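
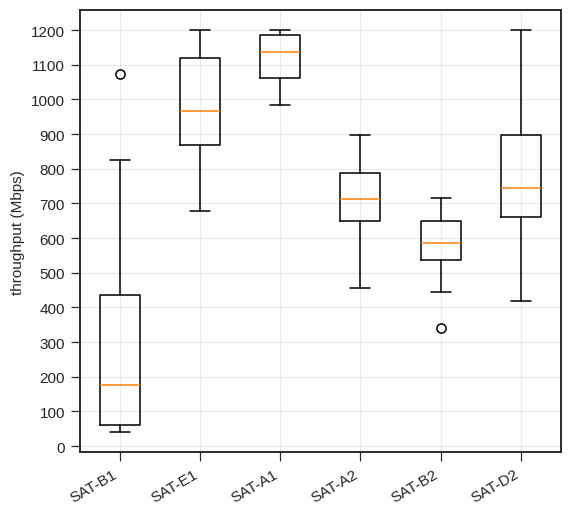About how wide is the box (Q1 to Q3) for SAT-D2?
Q3 ≈ 900, Q1 ≈ 700; IQR ≈ 200.

≈ 200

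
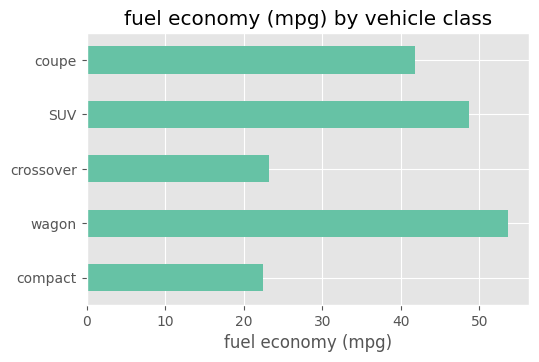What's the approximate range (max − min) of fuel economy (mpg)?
≈ 30

Max wagon ≈ 55, min compact ≈ 25; range ≈ 30.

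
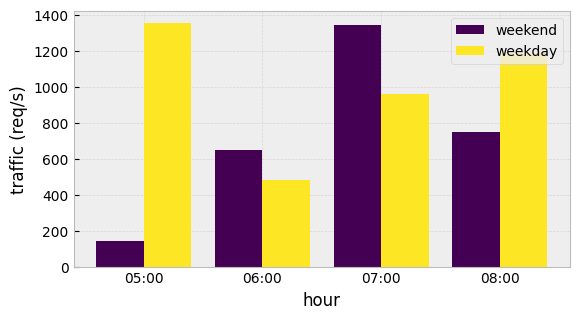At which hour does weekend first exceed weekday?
05:00: weekend ≈ 200 vs weekday ≈ 1400 (not yet); 06:00: weekend ≈ 600 vs weekday ≈ 400 (first crossover).

06:00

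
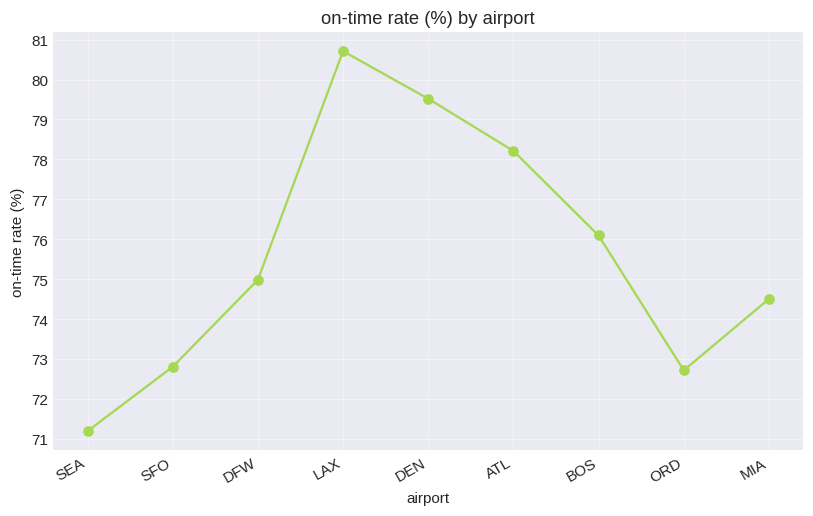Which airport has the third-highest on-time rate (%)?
Top 4: LAX ≈ 81, DEN ≈ 80, ATL ≈ 78, BOS ≈ 76.

ATL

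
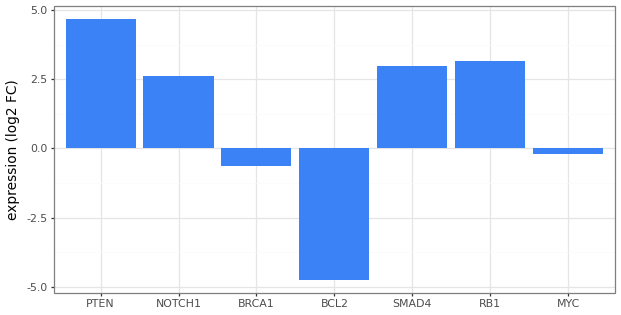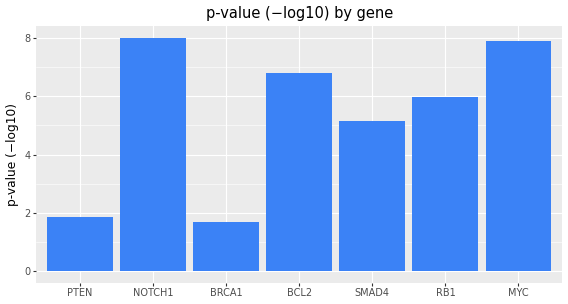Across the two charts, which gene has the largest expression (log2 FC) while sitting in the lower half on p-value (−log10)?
PTEN

Chart 2 median p-value (−log10) ≈ 6; below-median genes: PTEN, BRCA1, SMAD4. Among those, PTEN has the highest expression (log2 FC) (≈ 4.5).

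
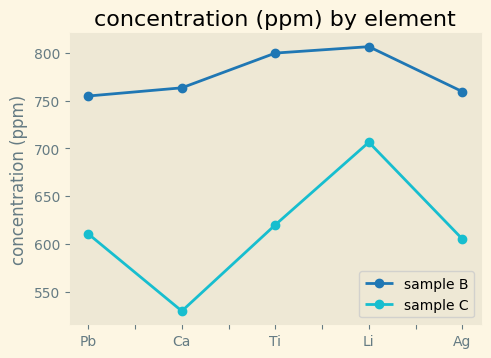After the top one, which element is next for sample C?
Top 3 for sample C: Li ≈ 700, Ti ≈ 625, Pb ≈ 600.

Ti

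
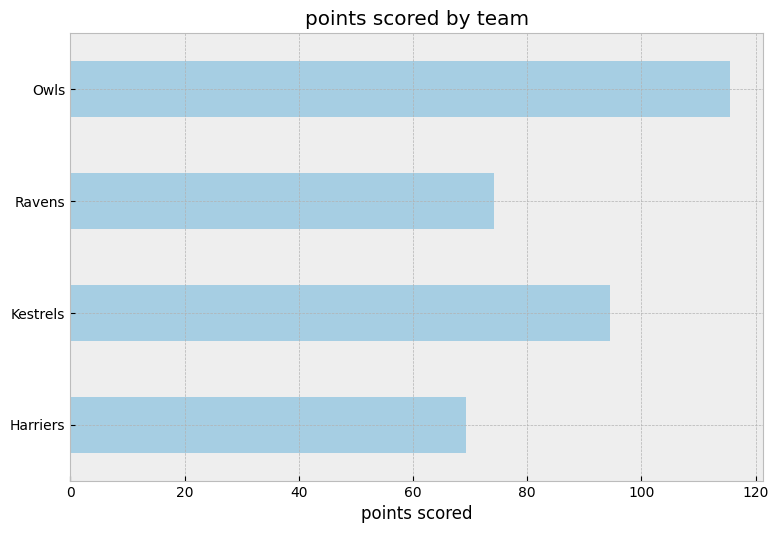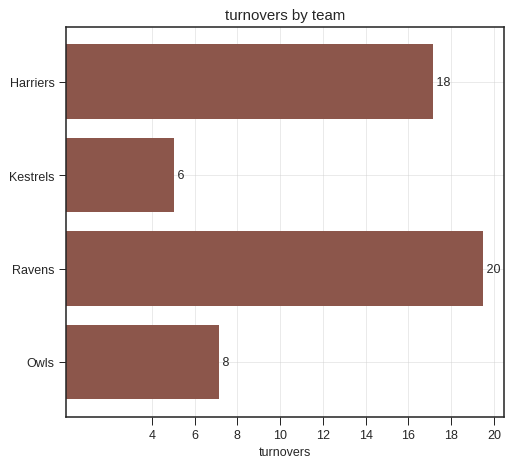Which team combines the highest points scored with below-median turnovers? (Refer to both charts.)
Owls

Chart 2 median turnovers ≈ 12; below-median teams: Kestrels, Owls. Among those, Owls has the highest points scored (≈ 120).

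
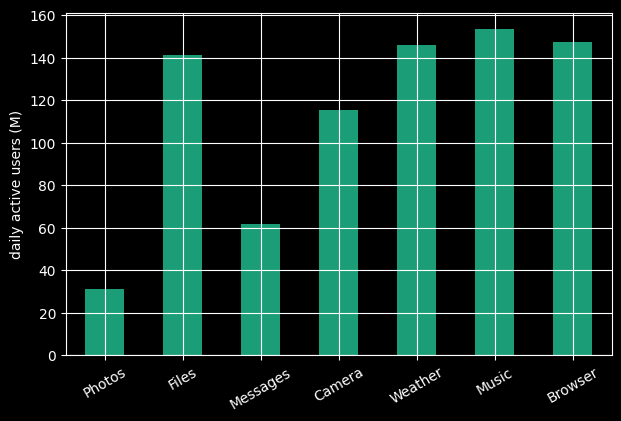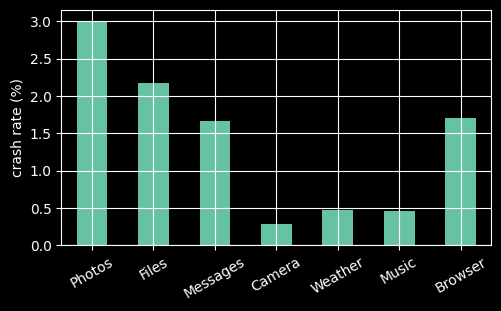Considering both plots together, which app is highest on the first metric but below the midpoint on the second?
Chart 2 median crash rate (%) ≈ 1.5; below-median apps: Camera, Weather, Music. Among those, Music has the highest daily active users (M) (≈ 160).

Music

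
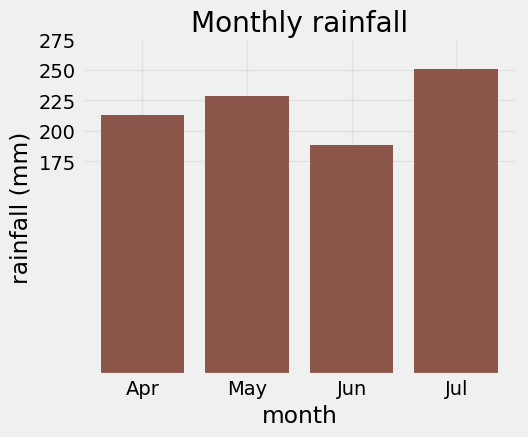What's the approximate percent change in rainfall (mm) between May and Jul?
≈ +11.1%

May ≈ 225, Jul ≈ 250; (250 − 225) / 225 ≈ +11.1%.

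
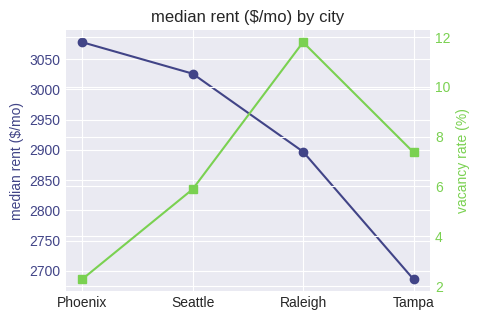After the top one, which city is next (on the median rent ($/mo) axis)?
Top 3 (on the median rent ($/mo) axis): Phoenix ≈ 3100, Seattle ≈ 3050, Raleigh ≈ 2900.

Seattle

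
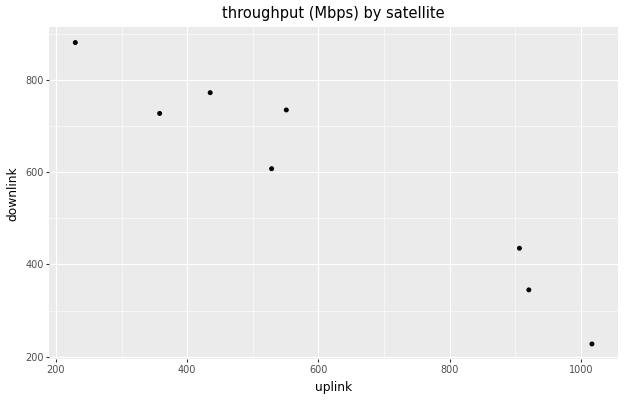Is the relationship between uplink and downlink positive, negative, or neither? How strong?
negative, strong

Points are negatively correlated; strong (|r| ≈ 1.0).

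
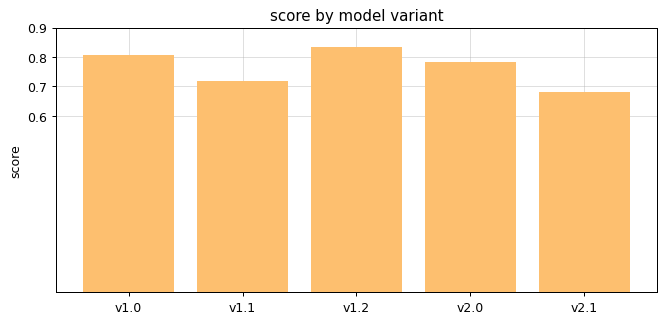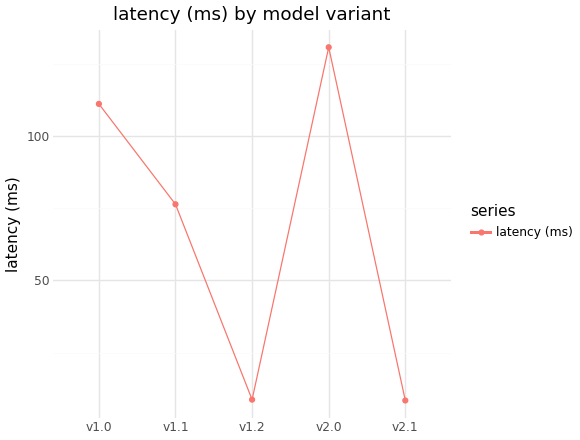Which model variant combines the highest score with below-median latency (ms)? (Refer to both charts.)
Chart 2 median latency (ms) ≈ 80; below-median model variants: v1.2, v2.1. Among those, v1.2 has the highest score (≈ 0.8).

v1.2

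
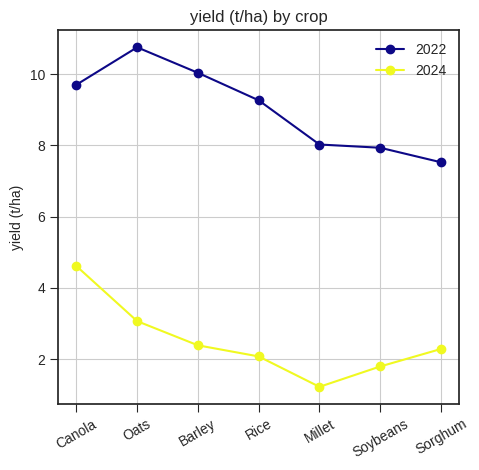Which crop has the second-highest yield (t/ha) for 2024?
Oats

Top 3 for 2024: Canola ≈ 5, Oats ≈ 3, Barley ≈ 2.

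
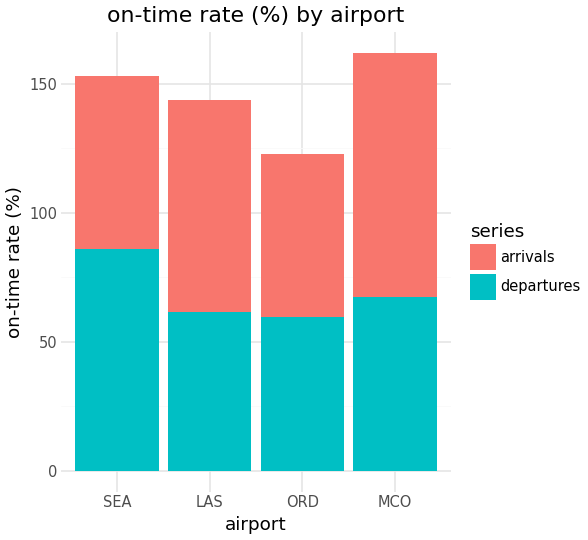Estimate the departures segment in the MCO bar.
departures top ≈ 60, bottom ≈ 0; segment ≈ 60.

≈ 60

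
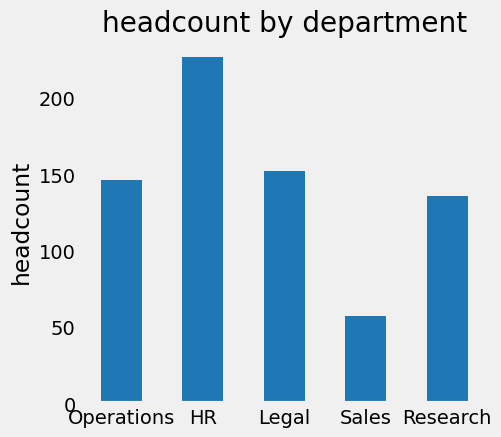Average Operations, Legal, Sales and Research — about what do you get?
≈ 125

(140 + 160 + 60 + 140) / 4 ≈ 125.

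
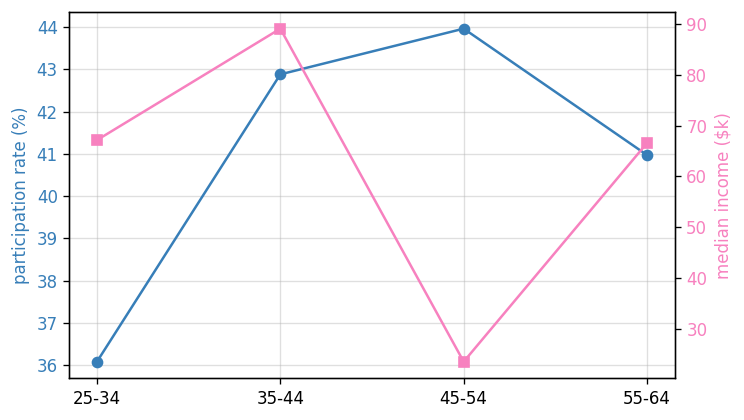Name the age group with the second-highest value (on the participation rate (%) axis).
35-44

Top 3 (on the participation rate (%) axis): 45-54 ≈ 44, 35-44 ≈ 43, 55-64 ≈ 41.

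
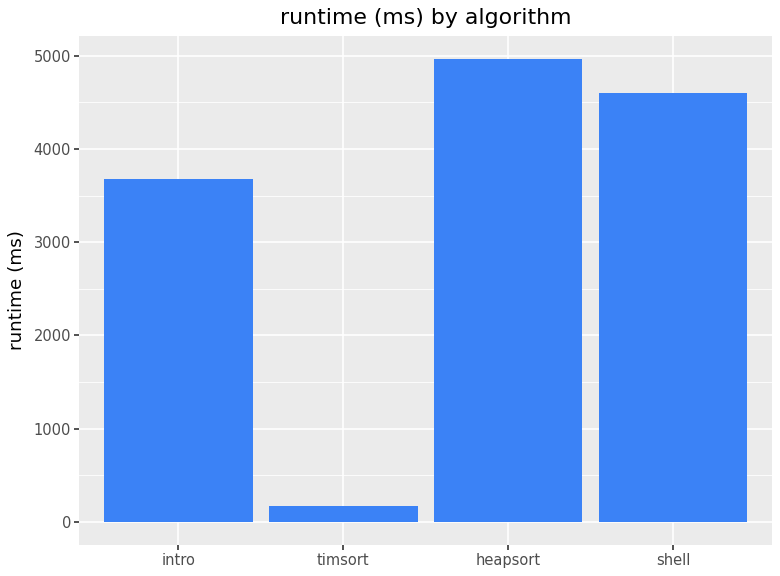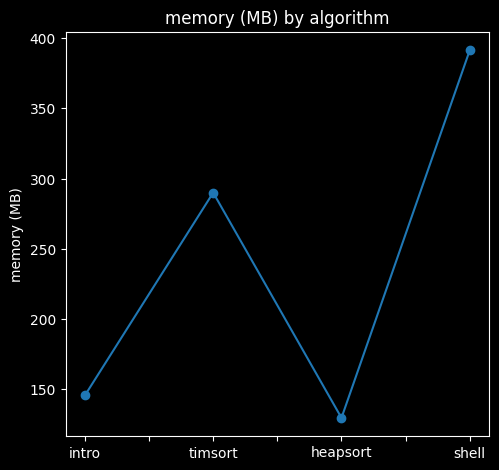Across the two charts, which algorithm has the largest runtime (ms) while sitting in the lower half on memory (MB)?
heapsort

Chart 2 median memory (MB) ≈ 200; below-median algorithms: intro, heapsort. Among those, heapsort has the highest runtime (ms) (≈ 5000).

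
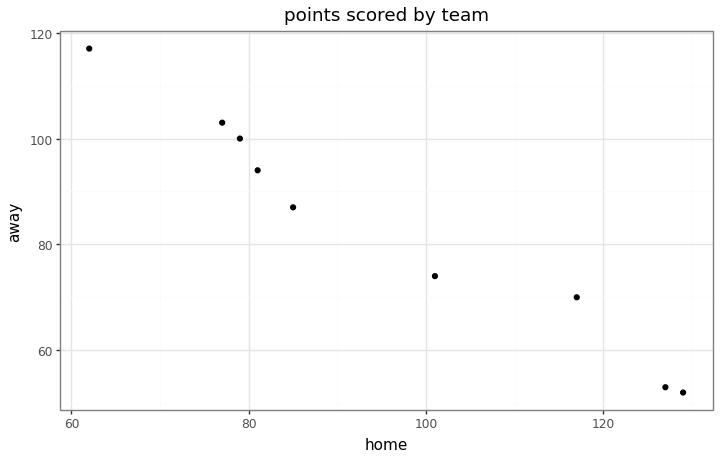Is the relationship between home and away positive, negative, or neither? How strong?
negative, strong

Points are negatively correlated; strong (|r| ≈ 1.0).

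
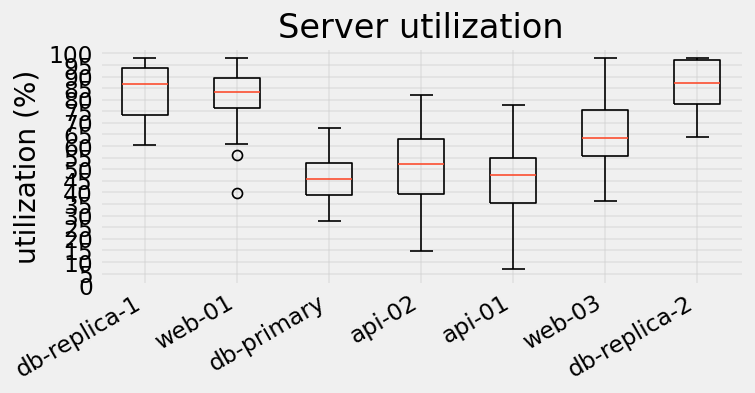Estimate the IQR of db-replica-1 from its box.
≈ 20

Q3 ≈ 95, Q1 ≈ 75; IQR ≈ 20.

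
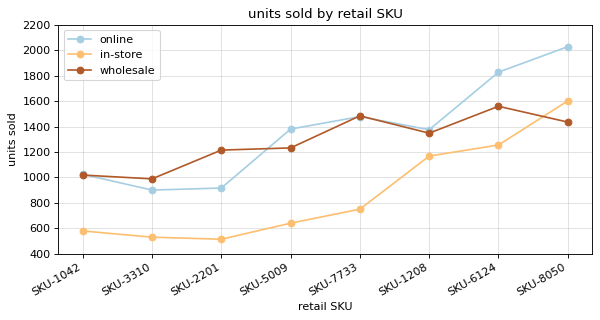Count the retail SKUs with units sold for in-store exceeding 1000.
Above 1000: SKU-1208, SKU-6124, SKU-8050.

3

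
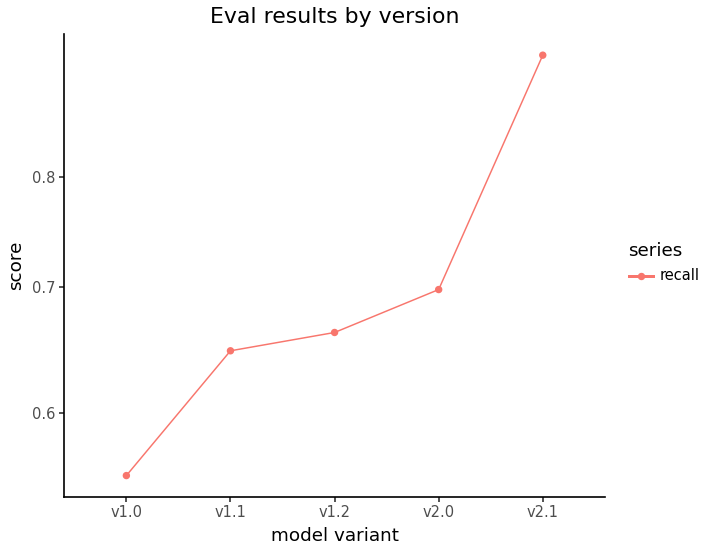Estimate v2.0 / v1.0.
≈ 1.27×

v2.0 ≈ 0.70, v1.0 ≈ 0.55; 0.70/0.55 ≈ 1.27.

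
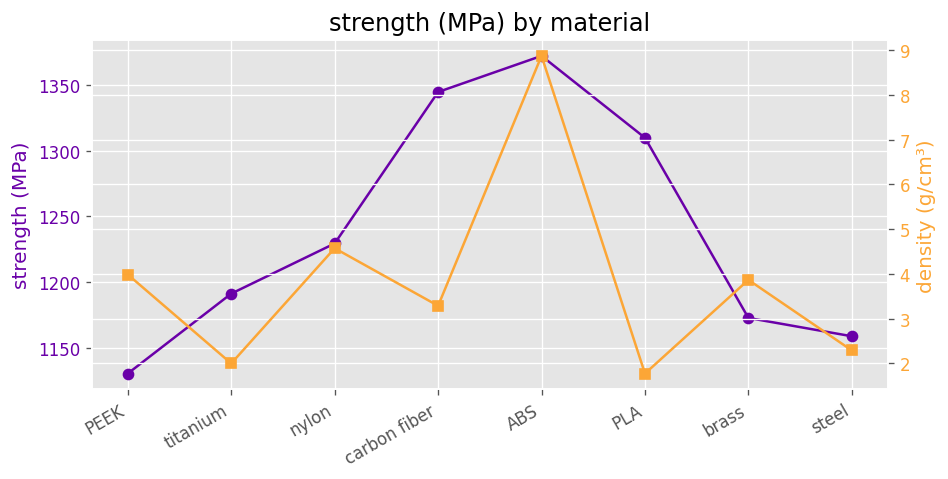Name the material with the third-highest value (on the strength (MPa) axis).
PLA

Top 4 (on the strength (MPa) axis): ABS ≈ 1375, carbon fiber ≈ 1350, PLA ≈ 1300, nylon ≈ 1225.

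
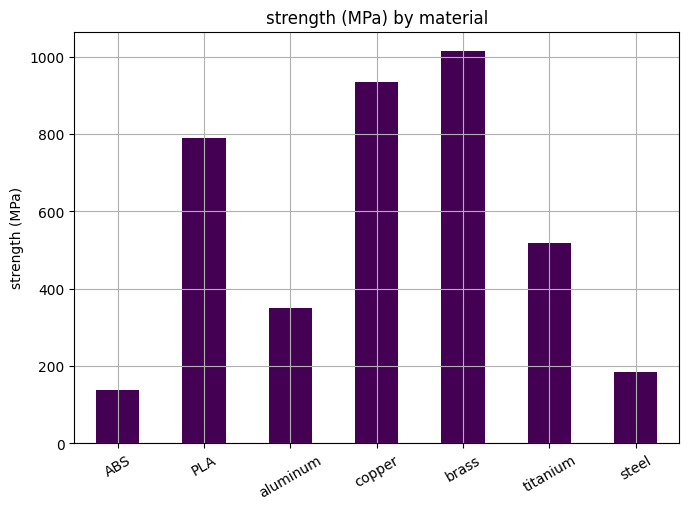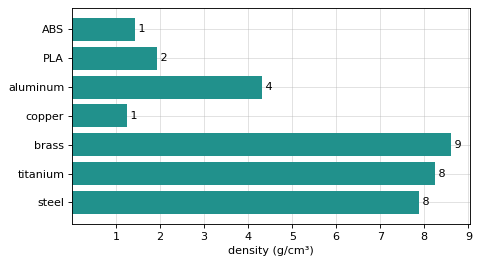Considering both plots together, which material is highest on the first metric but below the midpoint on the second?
copper

Chart 2 median density (g/cm³) ≈ 4; below-median materials: ABS, PLA, copper. Among those, copper has the highest strength (MPa) (≈ 900).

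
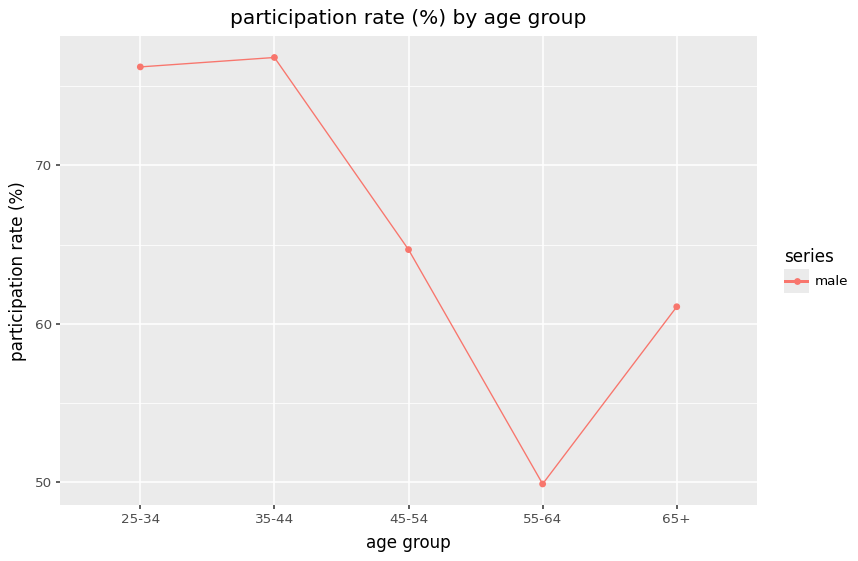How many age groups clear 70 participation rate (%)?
2

Above 70: 25-34, 35-44.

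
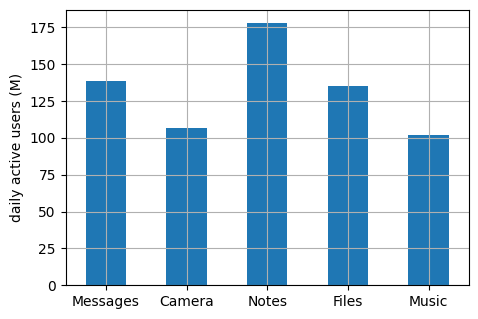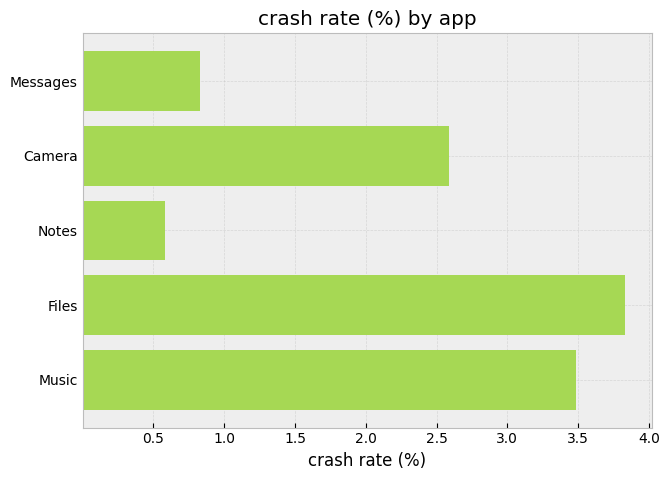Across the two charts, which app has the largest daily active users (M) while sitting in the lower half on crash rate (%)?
Notes

Chart 2 median crash rate (%) ≈ 2.5; below-median apps: Messages, Notes. Among those, Notes has the highest daily active users (M) (≈ 180).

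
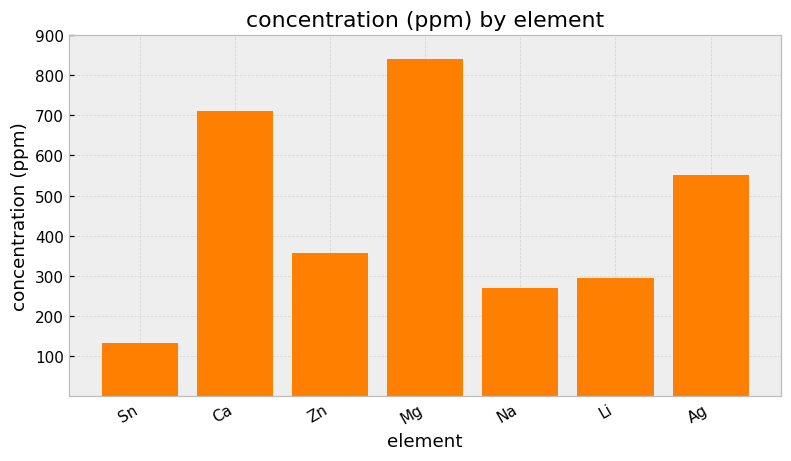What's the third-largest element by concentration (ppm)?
Ag

Top 4: Mg ≈ 800, Ca ≈ 700, Ag ≈ 600, Zn ≈ 400.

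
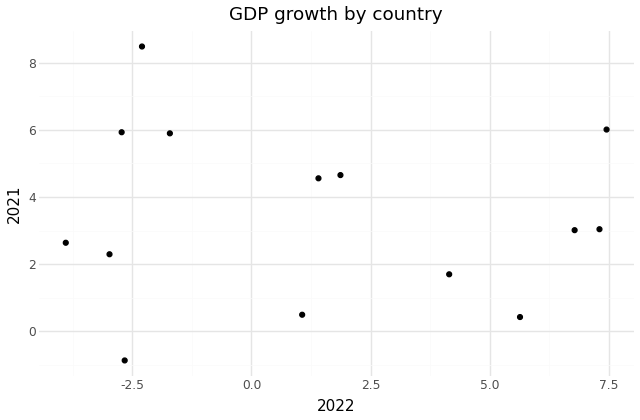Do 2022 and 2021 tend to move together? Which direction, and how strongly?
no clear correlation

Points are roughly uncorrelated; weak (|r| ≈ 0.1).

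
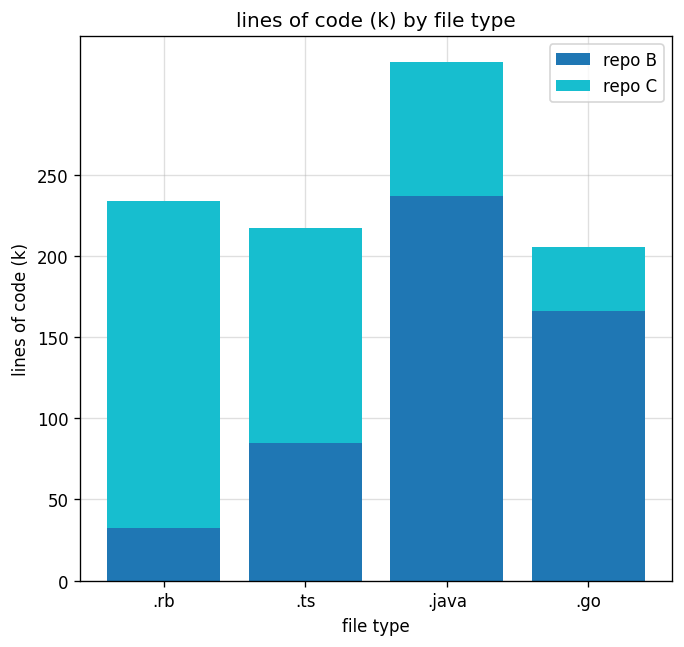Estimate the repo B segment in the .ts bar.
≈ 100

repo B top ≈ 100, bottom ≈ 0; segment ≈ 100.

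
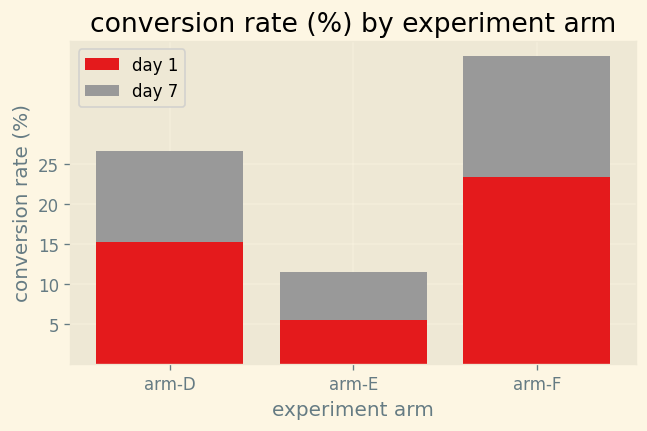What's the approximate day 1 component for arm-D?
day 1 top ≈ 15, bottom ≈ 0; segment ≈ 15.

≈ 15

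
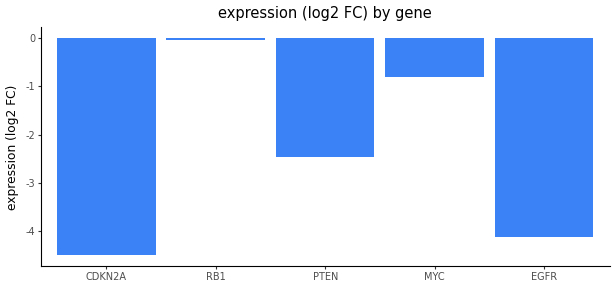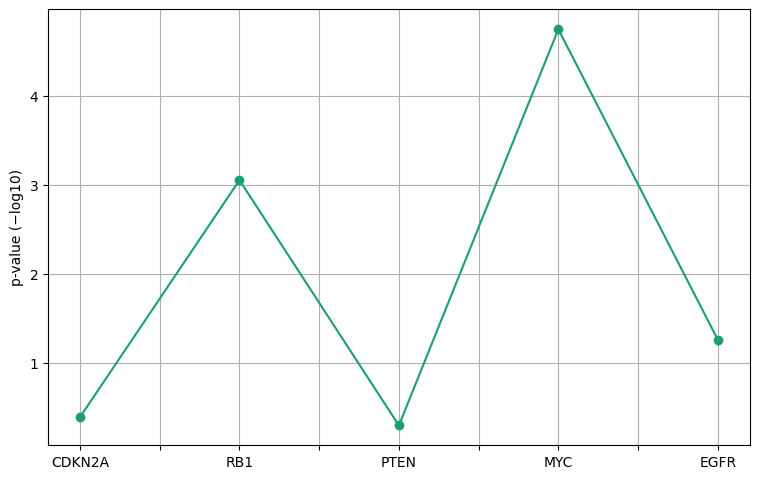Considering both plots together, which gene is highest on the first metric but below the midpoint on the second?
PTEN

Chart 2 median p-value (−log10) ≈ 1.5; below-median genes: CDKN2A, PTEN. Among those, PTEN has the highest expression (log2 FC) (≈ -2).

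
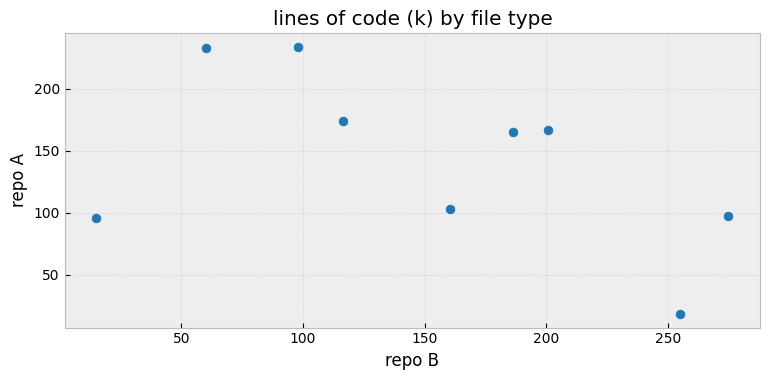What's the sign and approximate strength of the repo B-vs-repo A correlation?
negative, moderate

Points are negatively correlated; moderate (|r| ≈ 0.5).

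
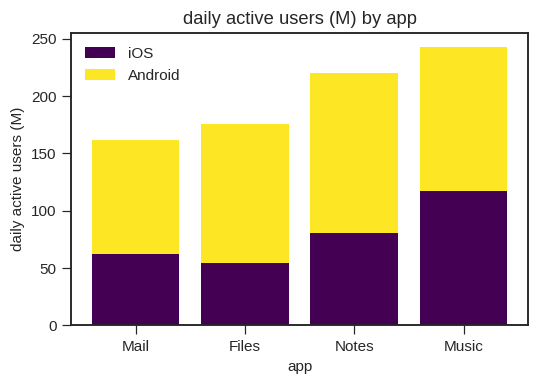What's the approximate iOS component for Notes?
iOS top ≈ 75, bottom ≈ 0; segment ≈ 75.

≈ 75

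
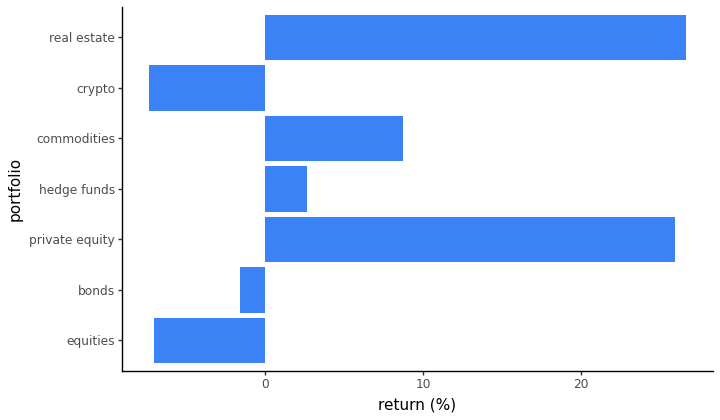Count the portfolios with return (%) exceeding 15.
Above 15: private equity, real estate.

2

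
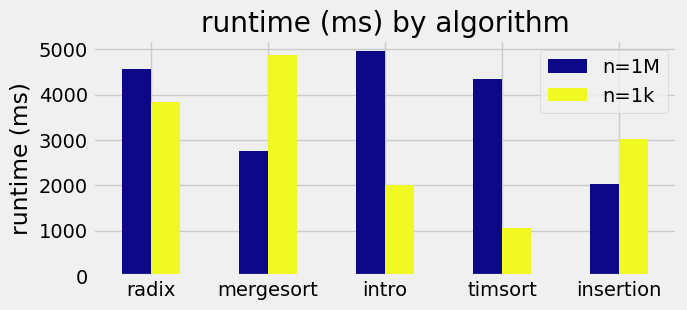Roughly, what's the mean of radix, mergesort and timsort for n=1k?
(4000 + 5000 + 1000) / 3 ≈ 3333.

≈ 3333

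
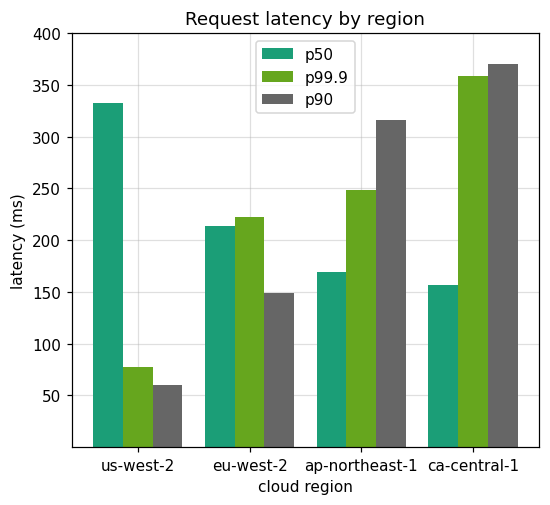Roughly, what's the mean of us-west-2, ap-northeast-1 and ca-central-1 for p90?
≈ 233

(50 + 300 + 350) / 3 ≈ 233.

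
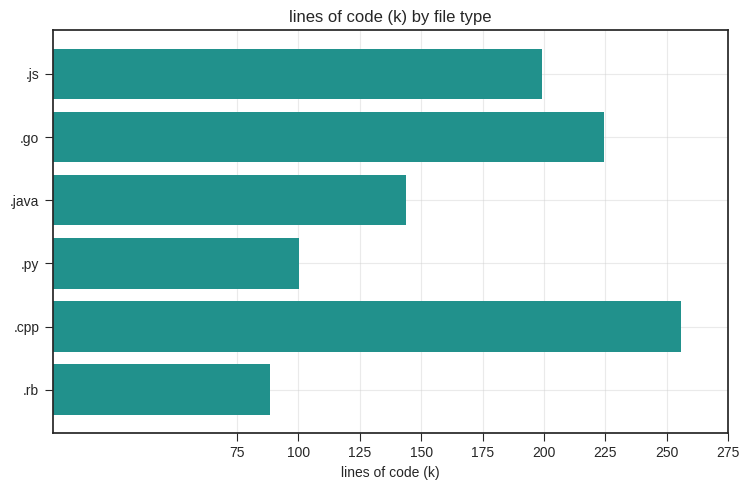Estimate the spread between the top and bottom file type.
Max .cpp ≈ 250, min .rb ≈ 100; range ≈ 150.

≈ 150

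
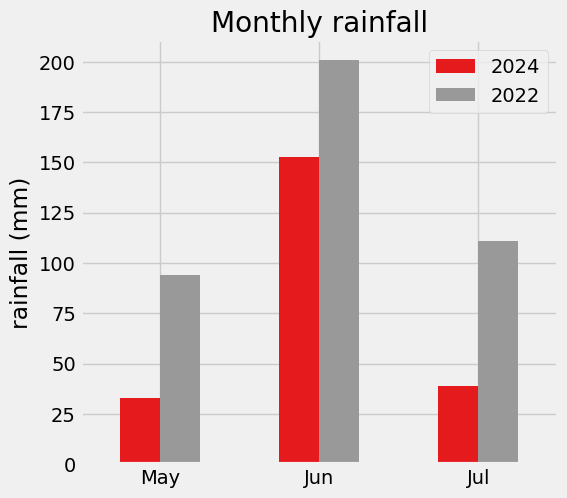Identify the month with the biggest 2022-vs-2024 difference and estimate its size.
Jul, ≈ 80 mm

Jul: 2022 ≈ 120, 2024 ≈ 40 → gap ≈ 80. Next-largest (May) is only ≈ 60.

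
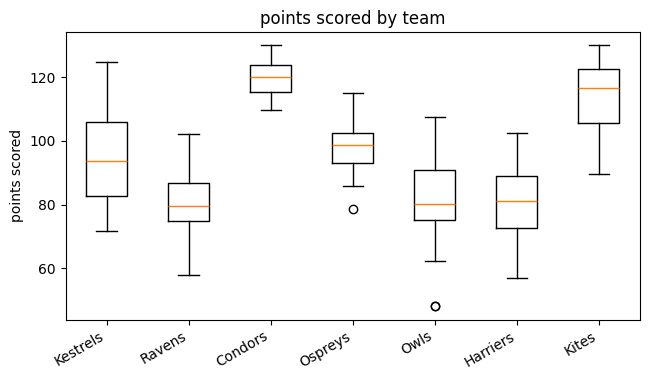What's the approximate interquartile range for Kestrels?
Q3 ≈ 105, Q1 ≈ 85; IQR ≈ 20.

≈ 20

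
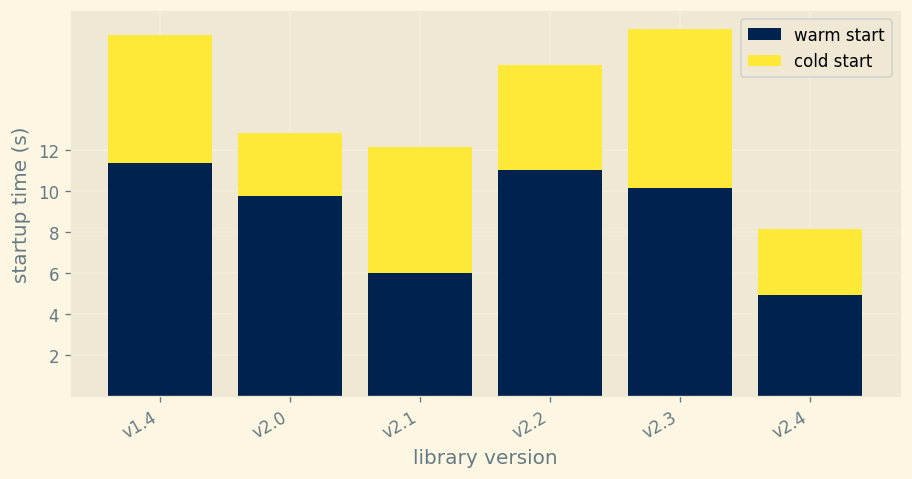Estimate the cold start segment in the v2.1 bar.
≈ 6

cold start top ≈ 12, bottom ≈ 6; segment ≈ 6.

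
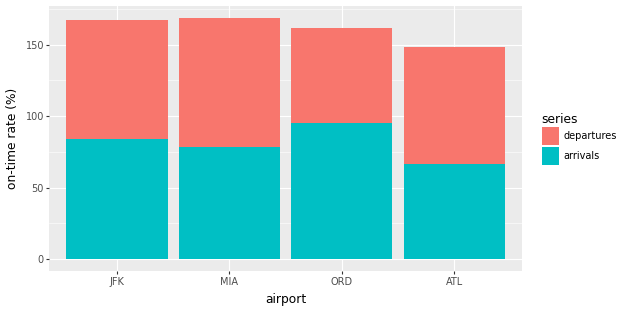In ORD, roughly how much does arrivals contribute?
≈ 100

arrivals top ≈ 100, bottom ≈ 0; segment ≈ 100.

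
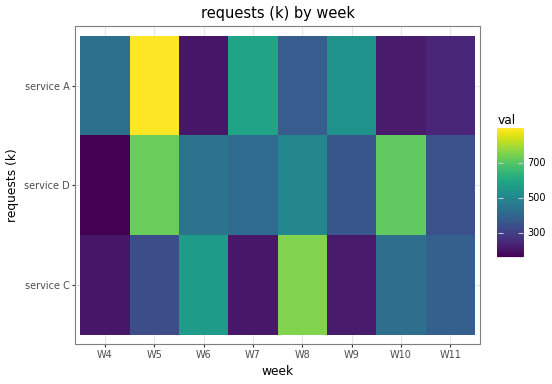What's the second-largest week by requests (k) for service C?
Top 3 for service C: W8 ≈ 800, W6 ≈ 600, W10 ≈ 400.

W6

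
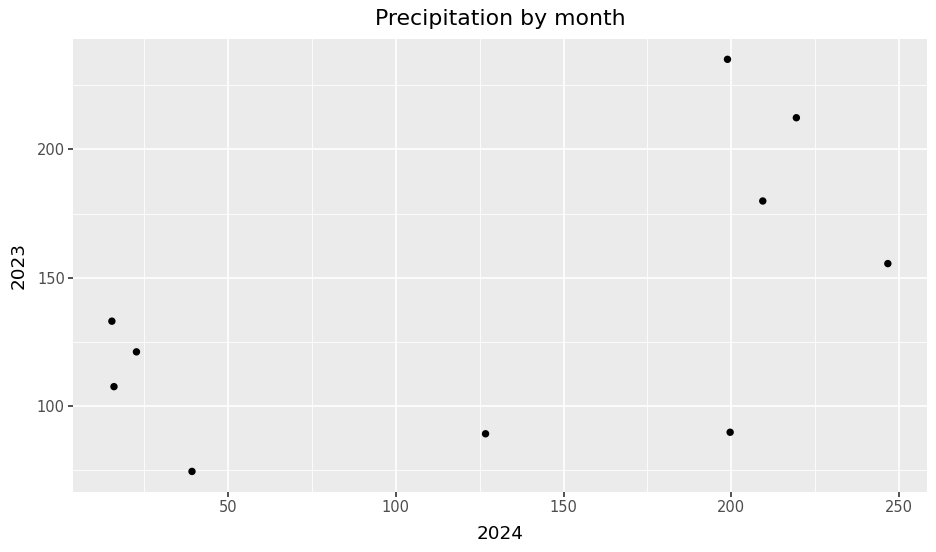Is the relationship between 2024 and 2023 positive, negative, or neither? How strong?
Points are positively correlated; moderate (|r| ≈ 0.6).

positive, moderate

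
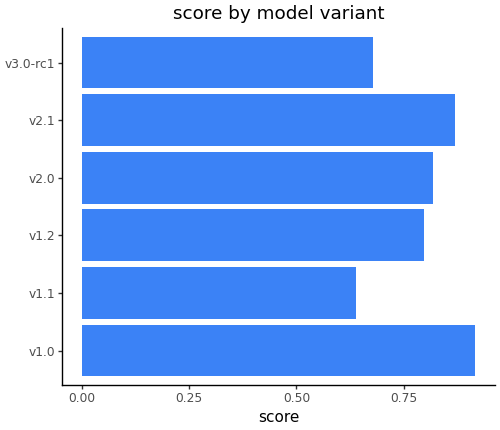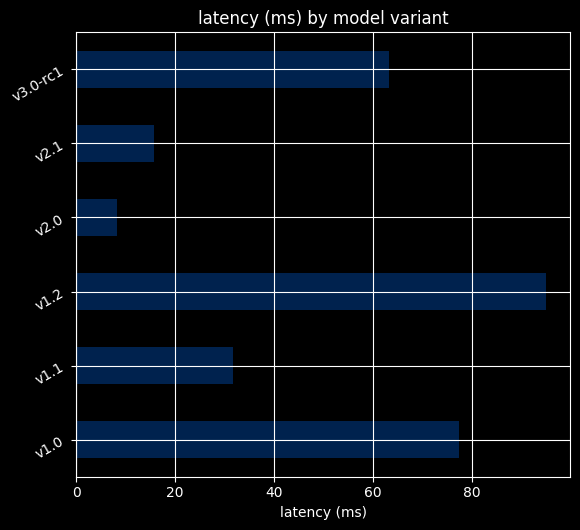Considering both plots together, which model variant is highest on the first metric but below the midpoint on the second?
Chart 2 median latency (ms) ≈ 50; below-median model variants: v1.1, v2.0, v2.1. Among those, v2.1 has the highest score (≈ 0.9).

v2.1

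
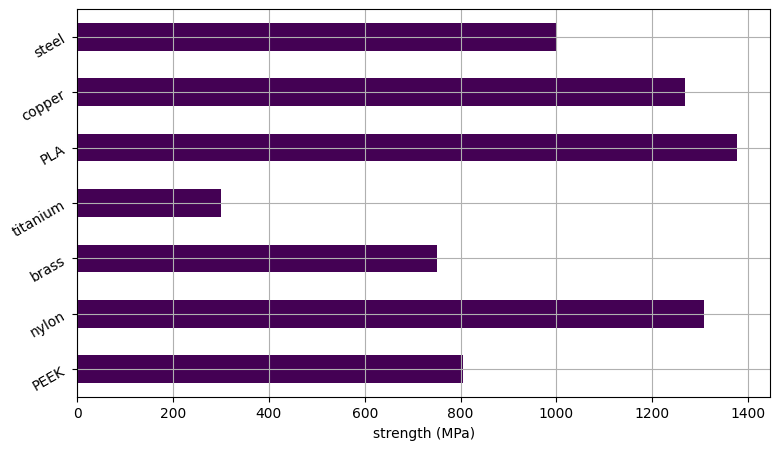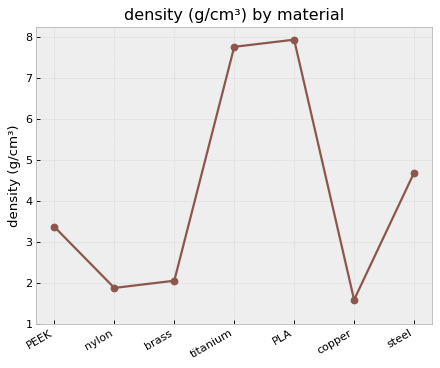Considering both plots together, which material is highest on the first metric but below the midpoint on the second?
nylon

Chart 2 median density (g/cm³) ≈ 3; below-median materials: nylon, brass, copper. Among those, nylon has the highest strength (MPa) (≈ 1400).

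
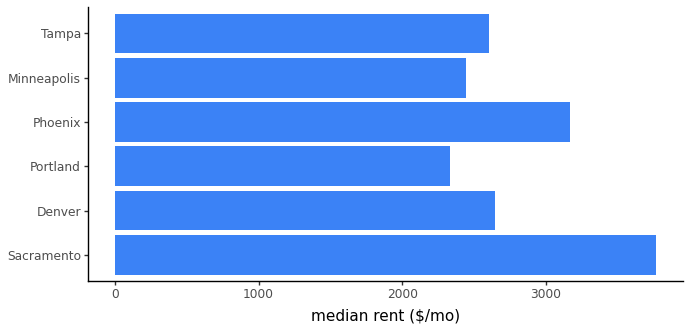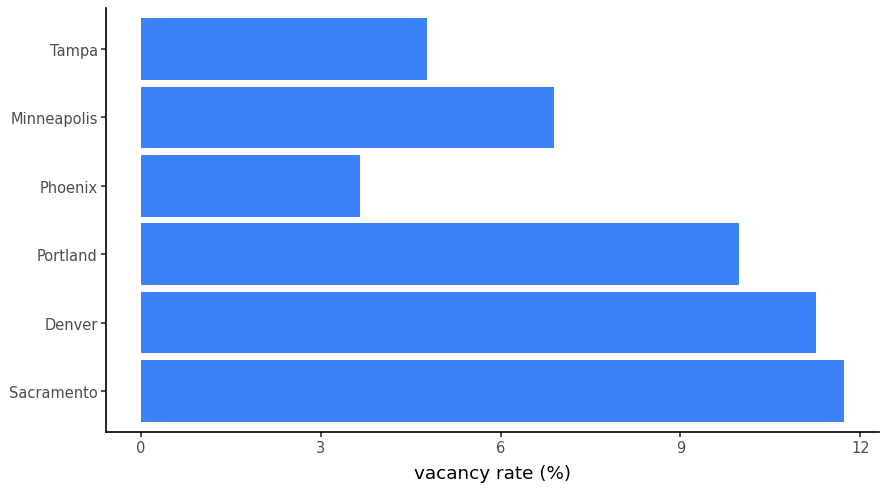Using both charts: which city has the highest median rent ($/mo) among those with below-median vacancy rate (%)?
Chart 2 median vacancy rate (%) ≈ 8; below-median cities: Phoenix, Minneapolis, Tampa. Among those, Phoenix has the highest median rent ($/mo) (≈ 3000).

Phoenix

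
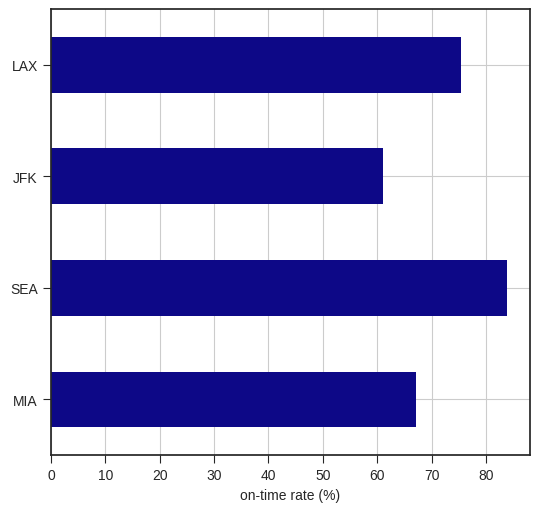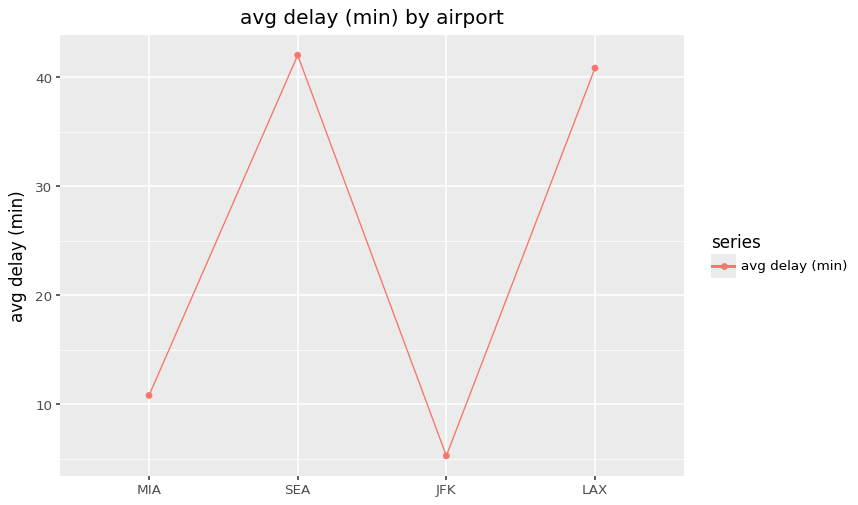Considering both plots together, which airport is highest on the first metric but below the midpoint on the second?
Chart 2 median avg delay (min) ≈ 25; below-median airports: MIA, JFK. Among those, MIA has the highest on-time rate (%) (≈ 70).

MIA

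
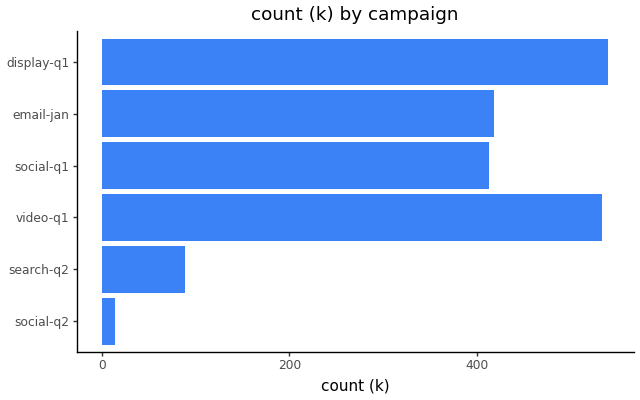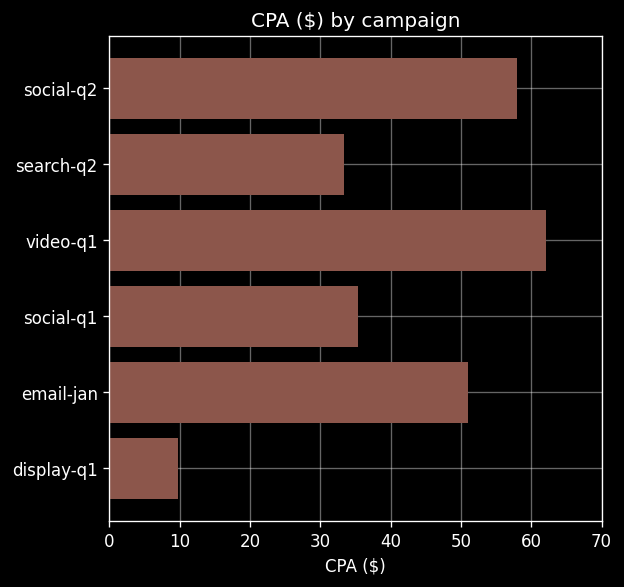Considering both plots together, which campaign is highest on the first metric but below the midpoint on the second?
display-q1

Chart 2 median CPA ($) ≈ 40; below-median campaigns: search-q2, social-q1, display-q1. Among those, display-q1 has the highest count (k) (≈ 550).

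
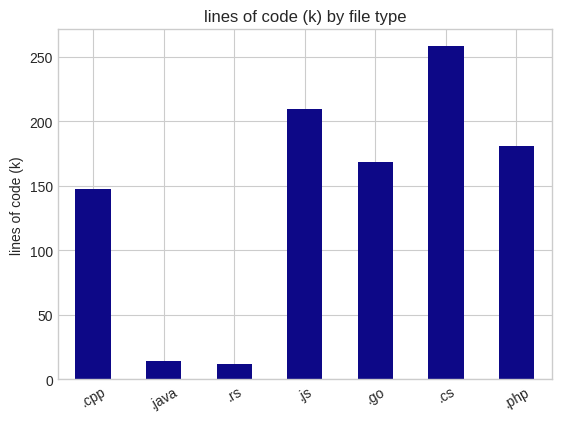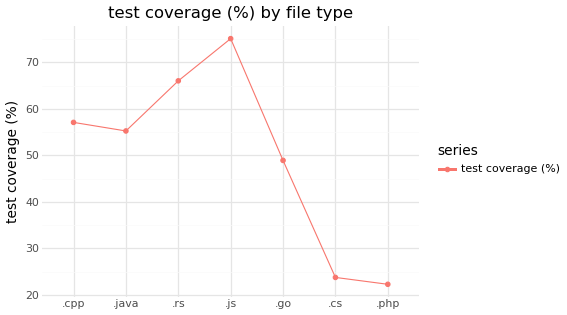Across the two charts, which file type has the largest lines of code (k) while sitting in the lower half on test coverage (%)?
Chart 2 median test coverage (%) ≈ 60; below-median file types: .go, .cs, .php. Among those, .cs has the highest lines of code (k) (≈ 250).

.cs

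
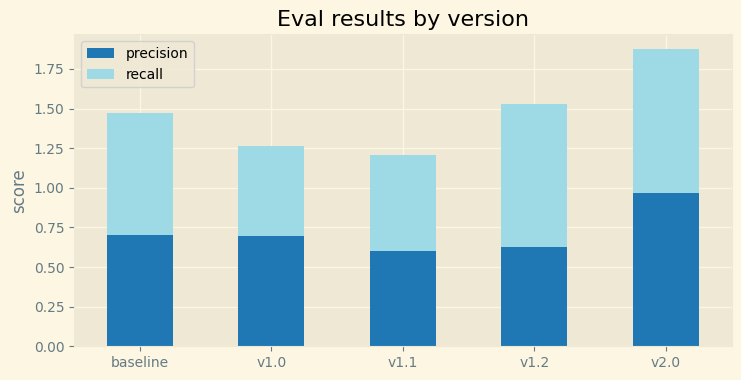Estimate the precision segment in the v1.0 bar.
≈ 0.6

precision top ≈ 0.6, bottom ≈ 0.0; segment ≈ 0.6.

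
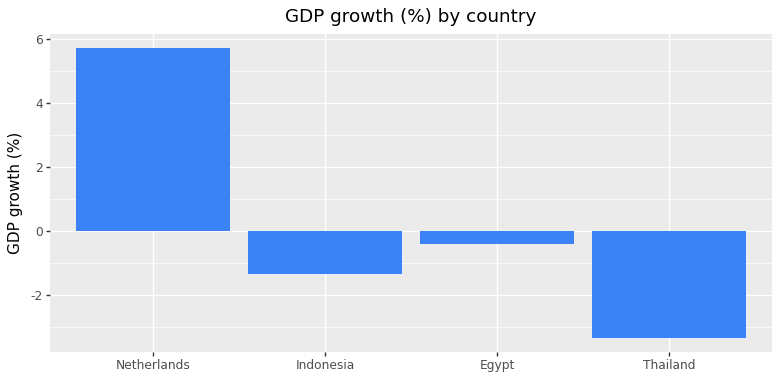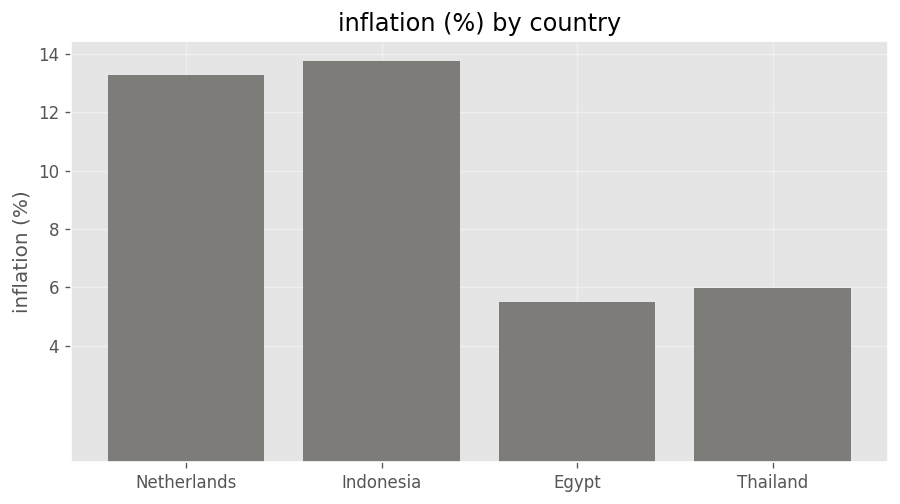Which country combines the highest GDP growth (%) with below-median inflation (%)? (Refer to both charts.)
Chart 2 median inflation (%) ≈ 10; below-median countries: Egypt, Thailand. Among those, Egypt has the highest GDP growth (%) (≈ 0).

Egypt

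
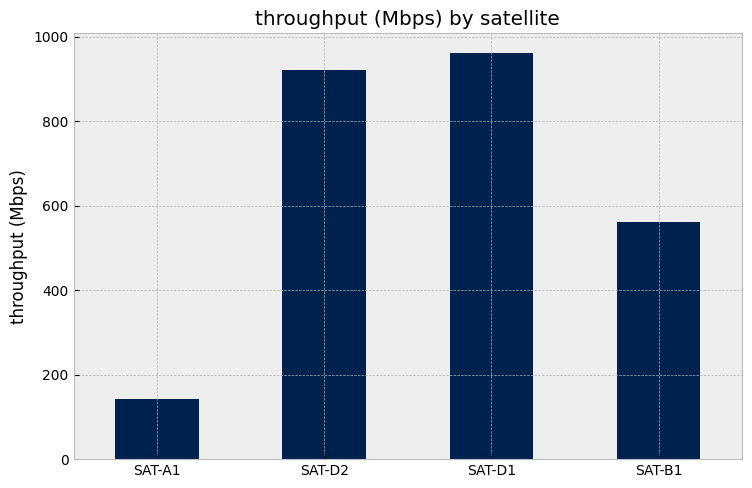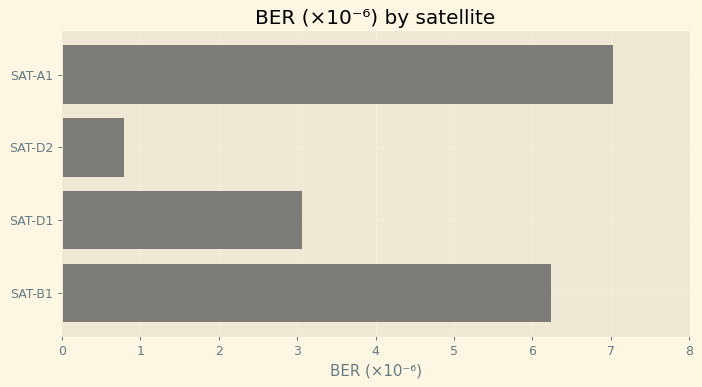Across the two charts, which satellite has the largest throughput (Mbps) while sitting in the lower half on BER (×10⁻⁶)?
Chart 2 median BER (×10⁻⁶) ≈ 5; below-median satellites: SAT-D2, SAT-D1. Among those, SAT-D1 has the highest throughput (Mbps) (≈ 1000).

SAT-D1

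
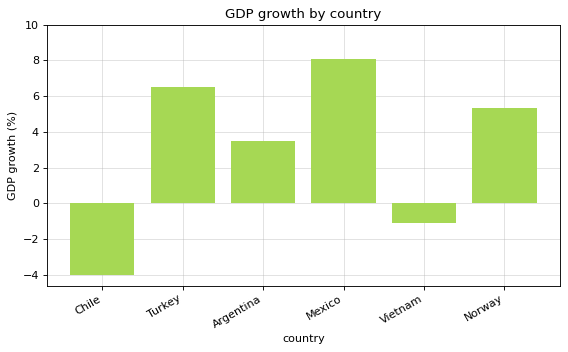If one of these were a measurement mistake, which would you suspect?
Chile

Chile ≈ -4; the rest sit between ≈ -2 and ≈ 8.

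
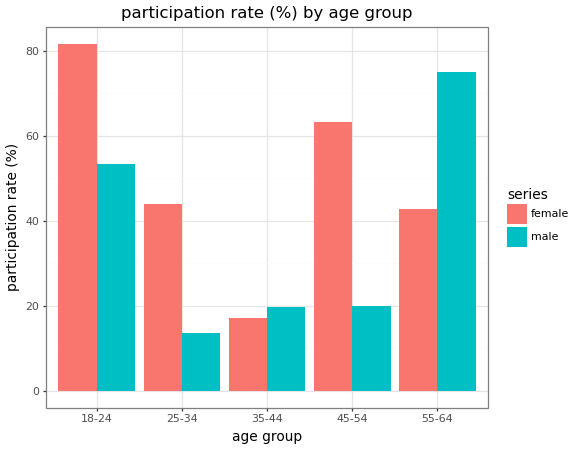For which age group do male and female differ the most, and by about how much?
45-54, ≈ 40 %

45-54: male ≈ 20, female ≈ 60 → gap ≈ 40. Next-largest (55-64) is only ≈ 30.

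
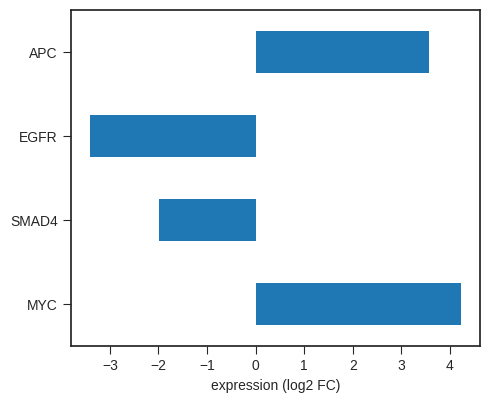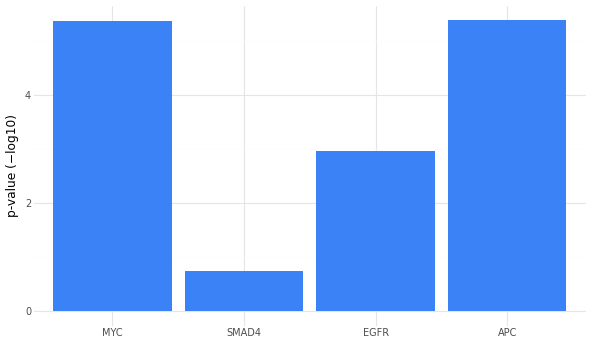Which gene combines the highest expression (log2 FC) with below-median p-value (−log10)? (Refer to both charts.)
SMAD4

Chart 2 median p-value (−log10) ≈ 4; below-median genes: SMAD4, EGFR. Among those, SMAD4 has the highest expression (log2 FC) (≈ -2).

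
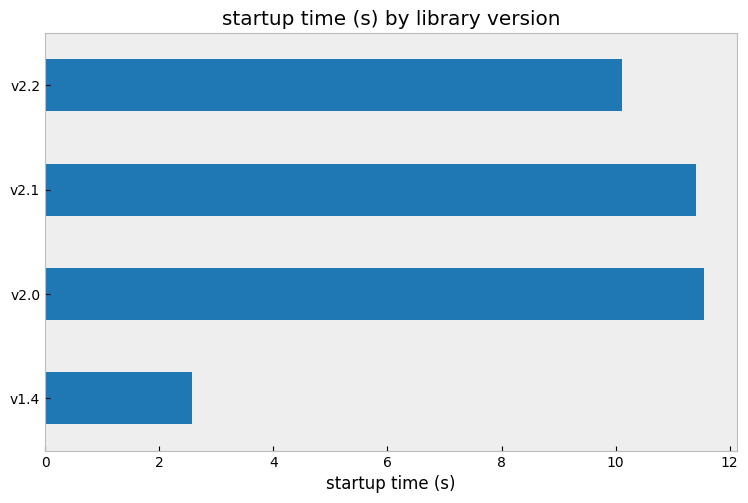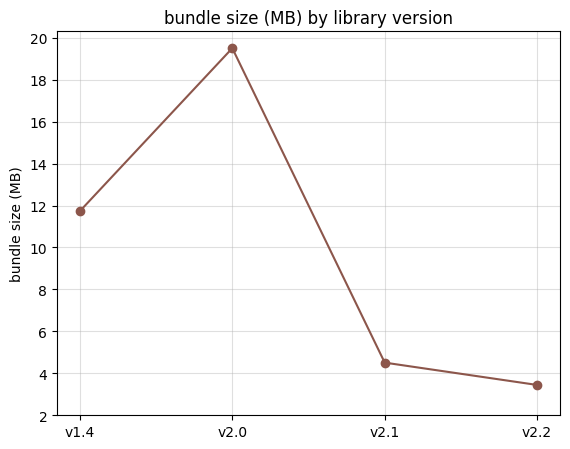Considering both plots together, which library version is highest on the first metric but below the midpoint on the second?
Chart 2 median bundle size (MB) ≈ 8; below-median library versions: v2.1, v2.2. Among those, v2.1 has the highest startup time (s) (≈ 12).

v2.1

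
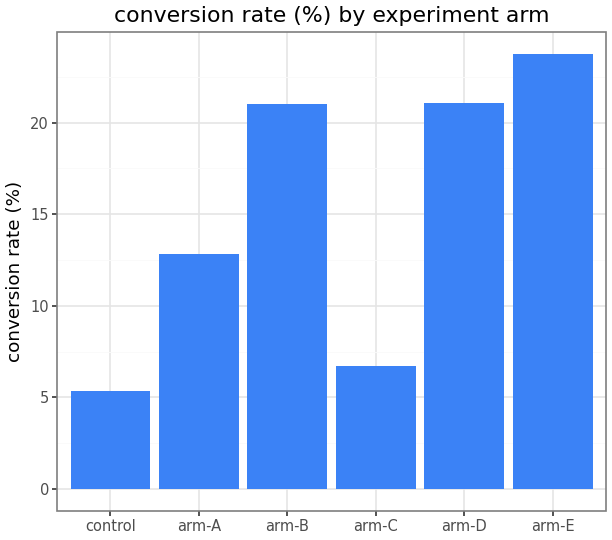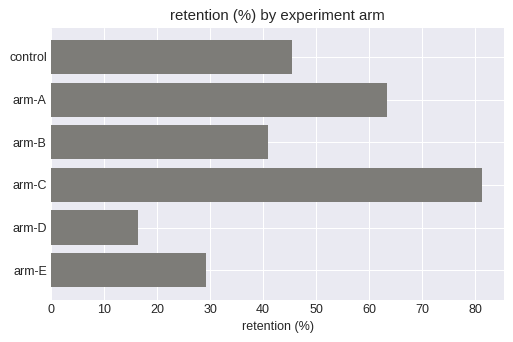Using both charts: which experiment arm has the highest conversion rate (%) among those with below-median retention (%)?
Chart 2 median retention (%) ≈ 40; below-median experiment arms: arm-B, arm-D, arm-E. Among those, arm-E has the highest conversion rate (%) (≈ 25).

arm-E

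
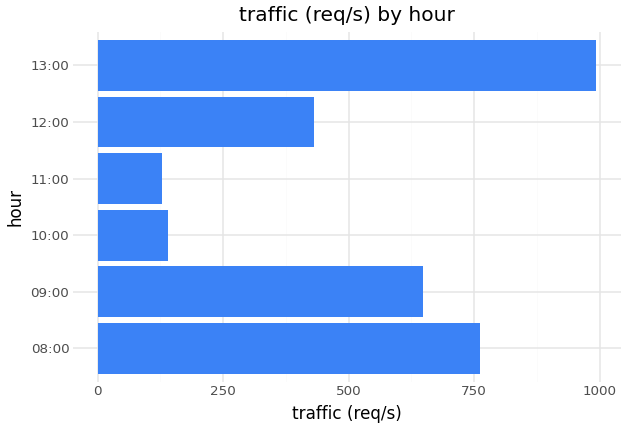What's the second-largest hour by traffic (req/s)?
Top 3: 13:00 ≈ 1000, 08:00 ≈ 800, 09:00 ≈ 600.

08:00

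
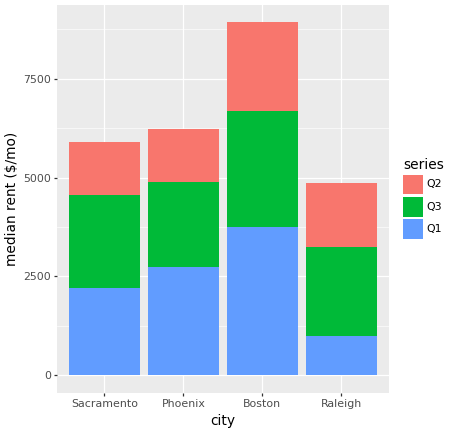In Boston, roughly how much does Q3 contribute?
≈ 3000

Q3 top ≈ 7000, bottom ≈ 4000; segment ≈ 3000.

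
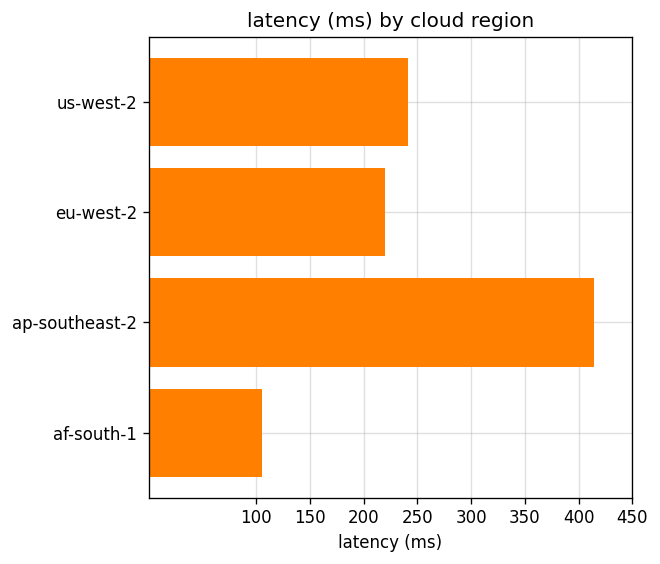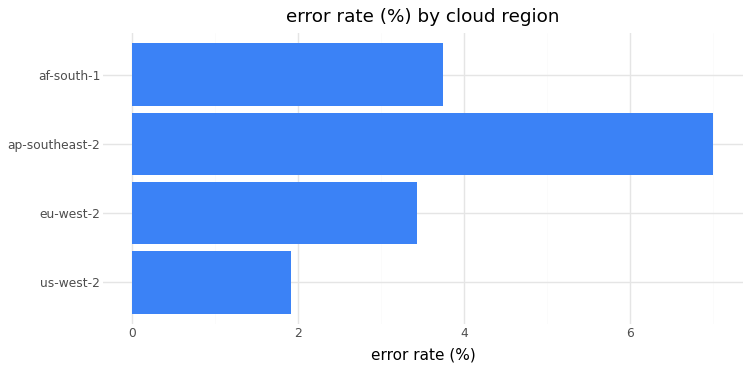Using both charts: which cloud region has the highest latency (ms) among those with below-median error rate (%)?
us-west-2

Chart 2 median error rate (%) ≈ 4; below-median cloud regions: us-west-2, eu-west-2. Among those, us-west-2 has the highest latency (ms) (≈ 250).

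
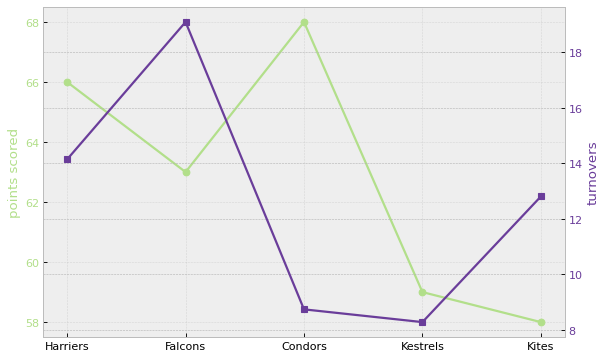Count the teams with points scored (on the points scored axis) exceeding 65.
Above 65: Harriers, Condors.

2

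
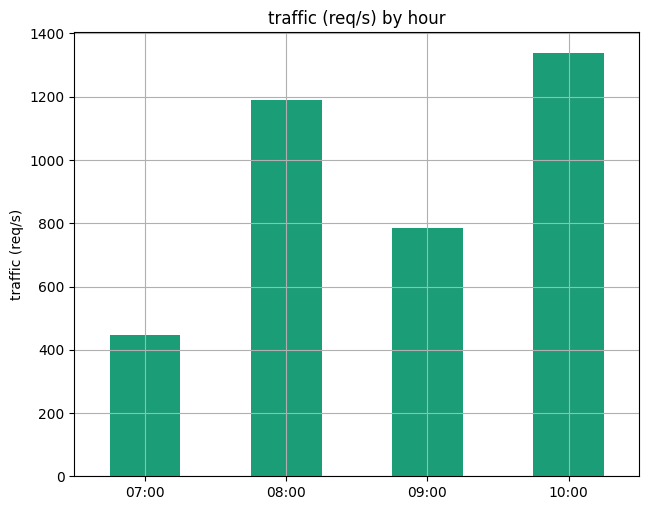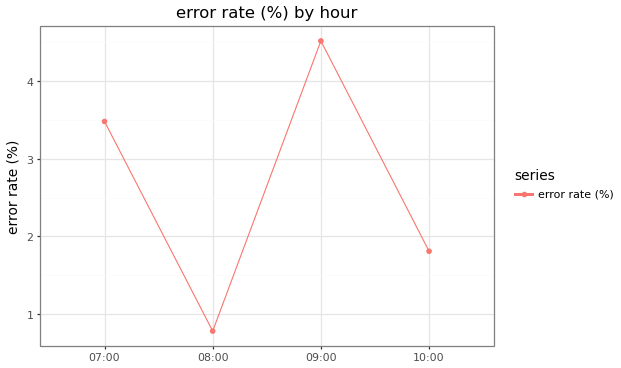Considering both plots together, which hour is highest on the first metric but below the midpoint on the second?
10:00

Chart 2 median error rate (%) ≈ 2.5; below-median hours: 08:00, 10:00. Among those, 10:00 has the highest traffic (req/s) (≈ 1400).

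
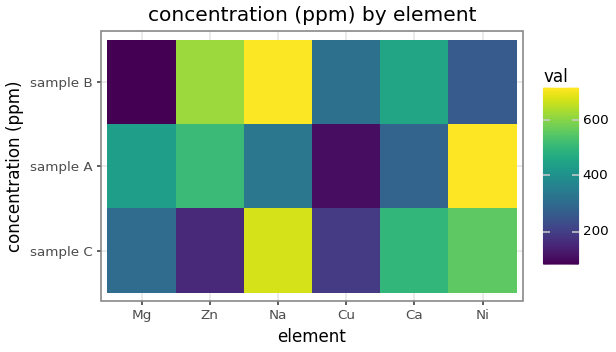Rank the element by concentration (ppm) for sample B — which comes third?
Ca

Top 4 for sample B: Na ≈ 700, Zn ≈ 600, Ca ≈ 500, Cu ≈ 300.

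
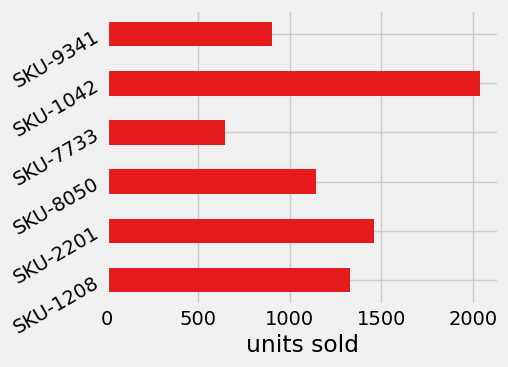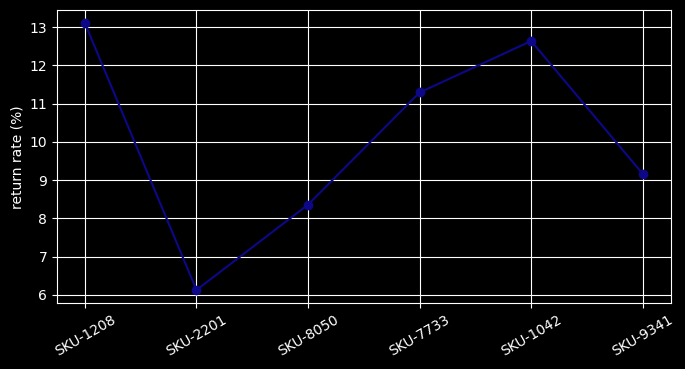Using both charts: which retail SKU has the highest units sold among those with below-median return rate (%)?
SKU-2201

Chart 2 median return rate (%) ≈ 10; below-median retail SKUs: SKU-2201, SKU-8050, SKU-9341. Among those, SKU-2201 has the highest units sold (≈ 1400).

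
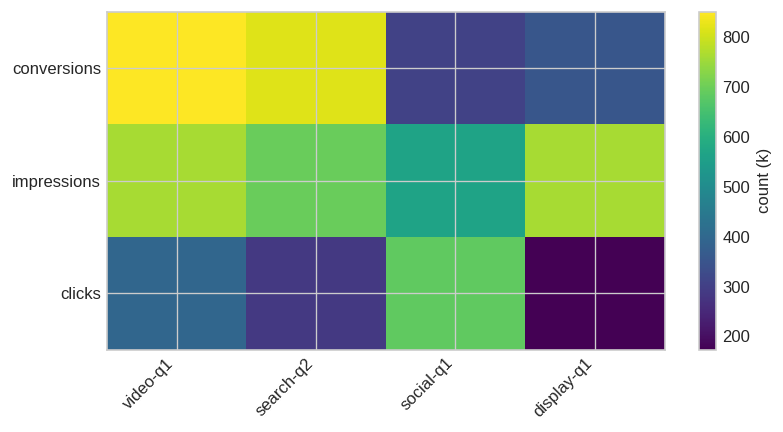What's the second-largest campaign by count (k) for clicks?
Top 3 for clicks: social-q1 ≈ 700, video-q1 ≈ 400, search-q2 ≈ 300.

video-q1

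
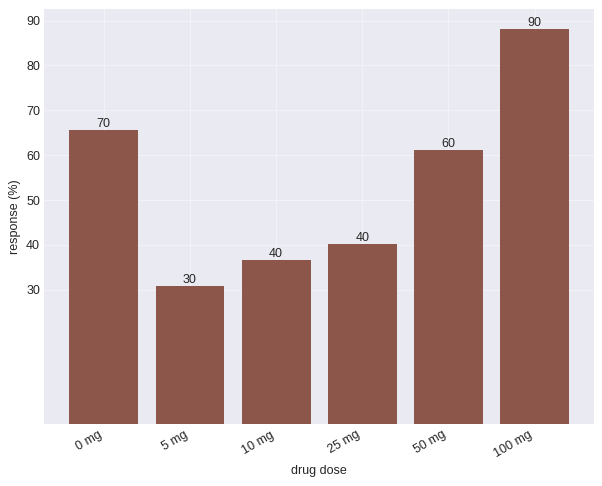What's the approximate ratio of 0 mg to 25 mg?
≈ 1.75×

0 mg ≈ 70, 25 mg ≈ 40; 70/40 ≈ 1.75.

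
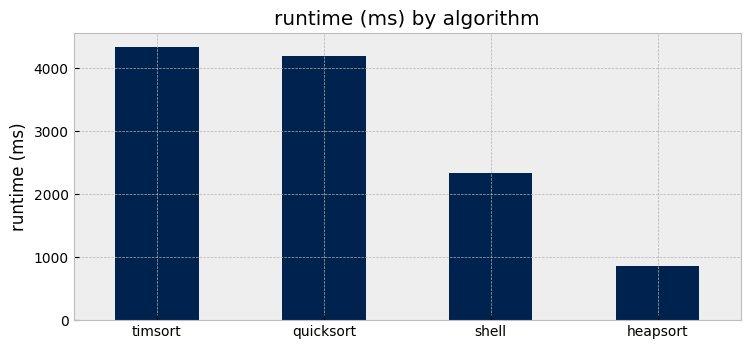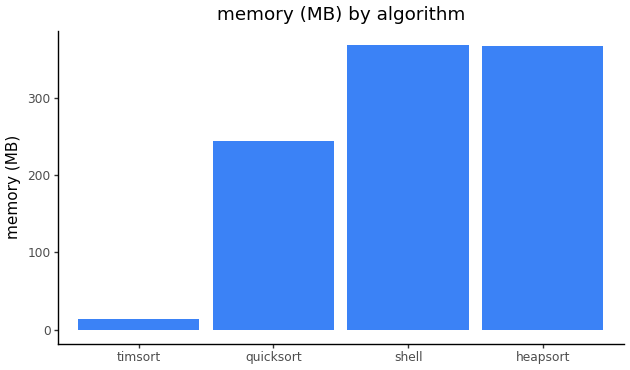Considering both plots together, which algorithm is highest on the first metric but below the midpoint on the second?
Chart 2 median memory (MB) ≈ 300; below-median algorithms: timsort, quicksort. Among those, timsort has the highest runtime (ms) (≈ 4500).

timsort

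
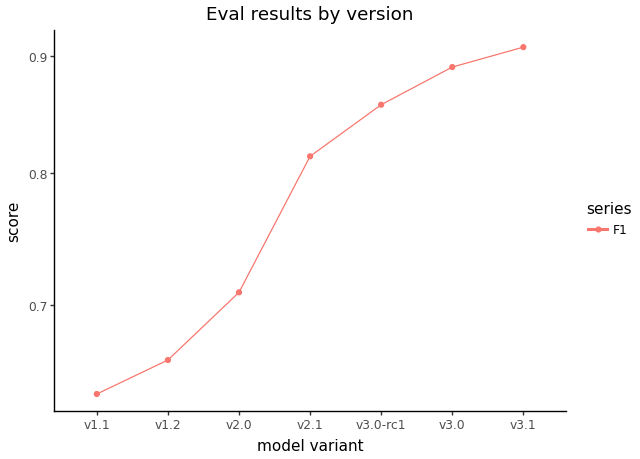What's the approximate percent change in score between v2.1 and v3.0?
v2.1 ≈ 0.80, v3.0 ≈ 0.90; (0.90 − 0.80) / 0.80 ≈ +12.5%.

≈ +12.5%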